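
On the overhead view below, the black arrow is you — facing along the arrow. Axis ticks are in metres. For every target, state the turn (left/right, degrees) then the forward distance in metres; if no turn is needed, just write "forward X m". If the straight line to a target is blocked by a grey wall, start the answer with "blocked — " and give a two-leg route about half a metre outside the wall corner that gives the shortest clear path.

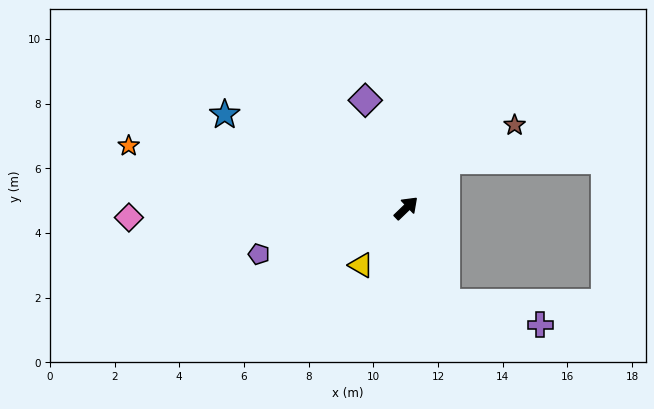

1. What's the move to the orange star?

turn left 123°, forward 8.8 m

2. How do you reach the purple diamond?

turn left 67°, forward 3.6 m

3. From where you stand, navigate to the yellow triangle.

turn right 172°, forward 2.3 m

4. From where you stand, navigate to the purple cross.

blocked — turn right 111°, forward 3.2 m, then turn left 54°, forward 3.0 m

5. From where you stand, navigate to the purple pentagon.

turn left 153°, forward 4.8 m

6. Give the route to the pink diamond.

turn left 138°, forward 8.6 m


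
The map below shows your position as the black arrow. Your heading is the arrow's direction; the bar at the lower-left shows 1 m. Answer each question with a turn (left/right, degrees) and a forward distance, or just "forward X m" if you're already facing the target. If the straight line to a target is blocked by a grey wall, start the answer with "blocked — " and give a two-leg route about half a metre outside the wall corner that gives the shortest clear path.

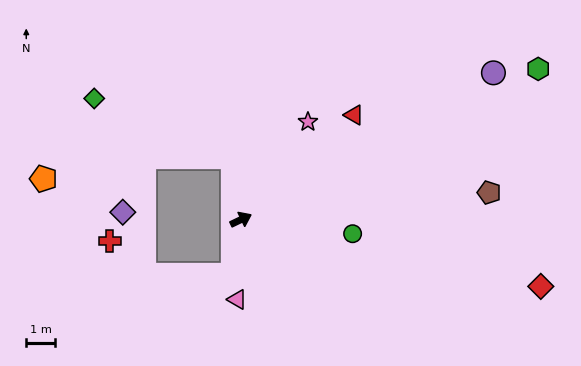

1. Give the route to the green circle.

turn right 33°, forward 3.9 m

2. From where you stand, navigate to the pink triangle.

turn right 118°, forward 2.8 m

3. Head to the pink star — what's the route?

turn left 30°, forward 4.1 m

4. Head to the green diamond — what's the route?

blocked — turn left 72°, forward 2.2 m, then turn left 59°, forward 5.3 m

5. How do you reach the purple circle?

turn left 5°, forward 10.2 m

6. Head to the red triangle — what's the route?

turn left 17°, forward 5.4 m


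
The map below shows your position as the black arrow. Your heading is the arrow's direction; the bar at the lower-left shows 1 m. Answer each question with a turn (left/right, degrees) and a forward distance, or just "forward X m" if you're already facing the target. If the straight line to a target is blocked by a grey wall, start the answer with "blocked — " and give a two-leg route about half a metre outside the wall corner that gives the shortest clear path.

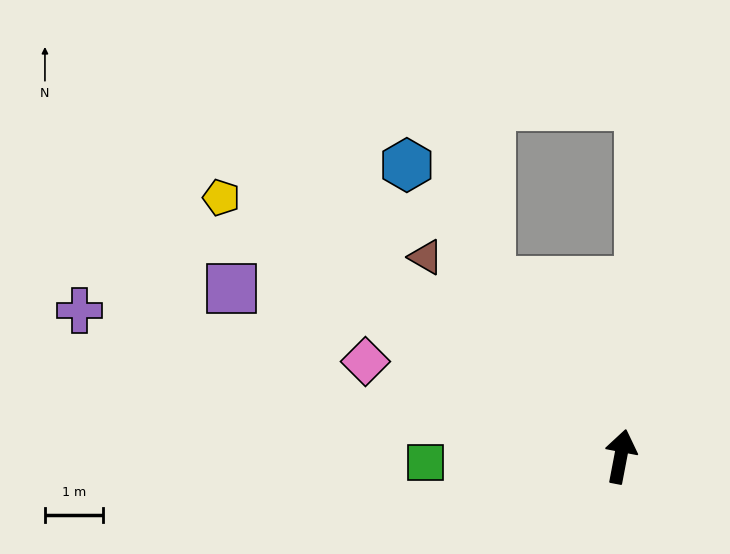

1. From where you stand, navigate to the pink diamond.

turn left 80°, forward 4.7 m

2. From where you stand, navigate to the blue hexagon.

turn left 47°, forward 6.2 m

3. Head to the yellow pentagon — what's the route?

turn left 68°, forward 8.2 m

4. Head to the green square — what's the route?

turn left 102°, forward 3.4 m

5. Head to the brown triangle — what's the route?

turn left 55°, forward 4.8 m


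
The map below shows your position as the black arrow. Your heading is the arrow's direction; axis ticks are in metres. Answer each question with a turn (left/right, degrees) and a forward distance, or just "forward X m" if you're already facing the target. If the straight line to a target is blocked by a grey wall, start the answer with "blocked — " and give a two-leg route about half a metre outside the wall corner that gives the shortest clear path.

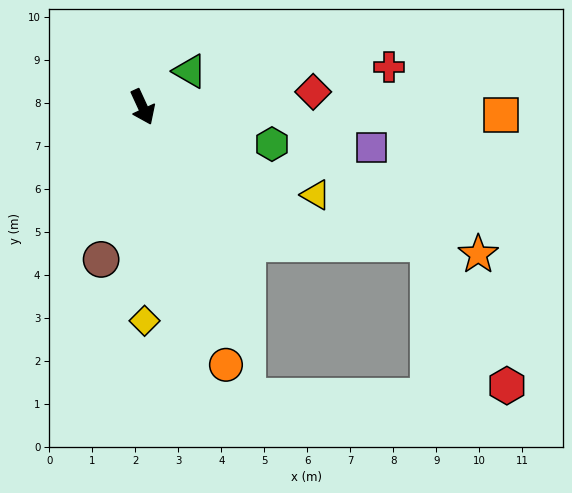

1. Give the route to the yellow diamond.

turn right 24°, forward 5.0 m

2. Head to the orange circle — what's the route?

turn right 7°, forward 6.3 m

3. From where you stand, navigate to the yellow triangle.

turn left 38°, forward 4.5 m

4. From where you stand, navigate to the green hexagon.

turn left 49°, forward 3.1 m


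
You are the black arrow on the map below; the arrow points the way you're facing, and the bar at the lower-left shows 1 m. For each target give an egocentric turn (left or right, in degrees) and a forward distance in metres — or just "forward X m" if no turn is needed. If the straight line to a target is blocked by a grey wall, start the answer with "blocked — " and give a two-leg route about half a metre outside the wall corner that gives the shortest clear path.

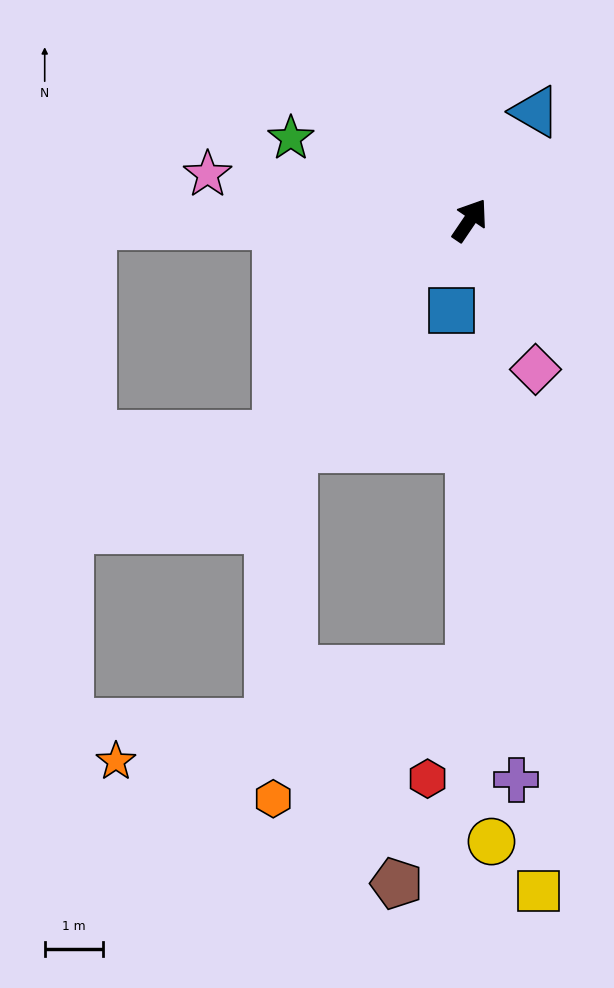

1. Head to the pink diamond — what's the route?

turn right 122°, forward 2.8 m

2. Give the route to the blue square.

turn right 157°, forward 1.6 m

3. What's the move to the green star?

turn left 100°, forward 3.4 m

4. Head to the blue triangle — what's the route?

turn left 3°, forward 2.2 m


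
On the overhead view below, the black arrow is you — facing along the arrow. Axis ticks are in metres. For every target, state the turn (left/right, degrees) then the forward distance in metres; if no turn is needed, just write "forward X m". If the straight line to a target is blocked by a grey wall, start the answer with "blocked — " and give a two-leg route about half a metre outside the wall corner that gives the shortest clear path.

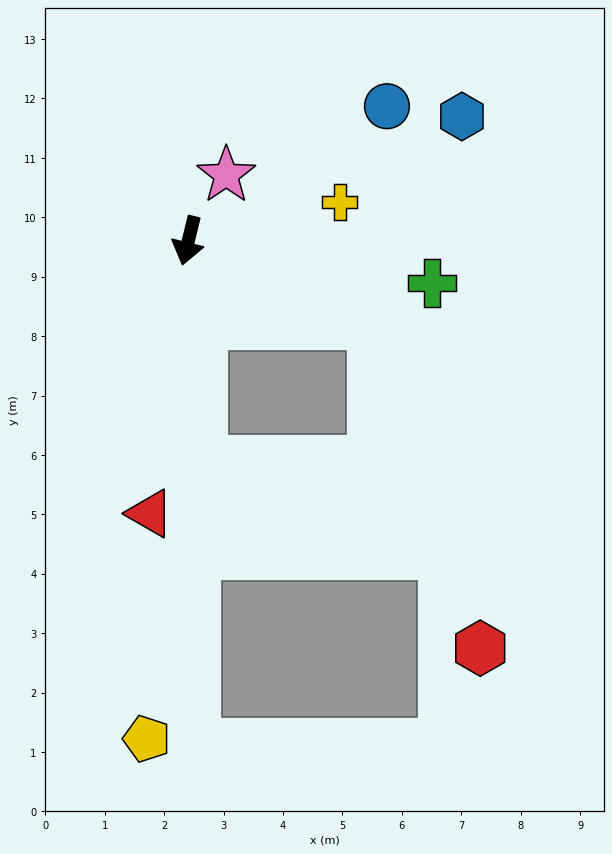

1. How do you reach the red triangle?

turn left 6°, forward 4.6 m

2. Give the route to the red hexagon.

blocked — turn left 79°, forward 3.4 m, then turn right 47°, forward 5.7 m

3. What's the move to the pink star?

turn left 164°, forward 1.3 m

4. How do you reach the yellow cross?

turn left 118°, forward 2.6 m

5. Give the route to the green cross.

turn left 94°, forward 4.2 m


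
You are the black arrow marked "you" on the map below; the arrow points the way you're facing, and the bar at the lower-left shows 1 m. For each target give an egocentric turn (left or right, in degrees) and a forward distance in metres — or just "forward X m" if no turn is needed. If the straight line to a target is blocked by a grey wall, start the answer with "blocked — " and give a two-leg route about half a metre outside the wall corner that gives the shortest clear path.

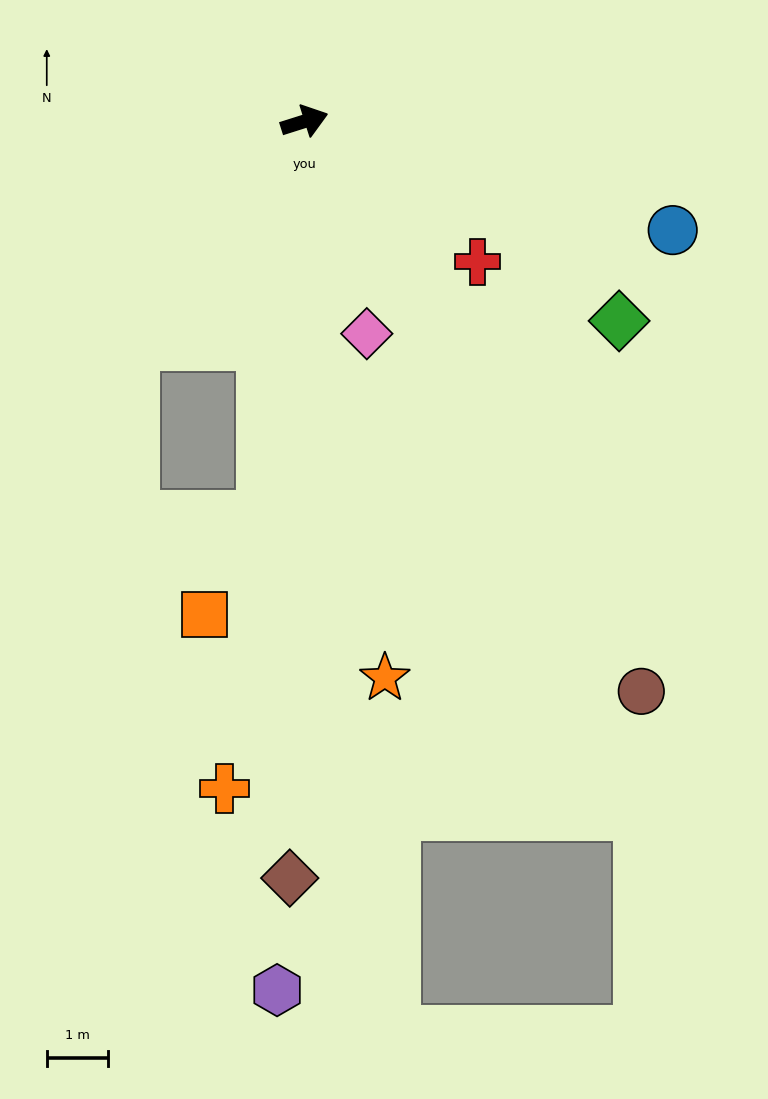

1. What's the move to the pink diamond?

turn right 91°, forward 3.6 m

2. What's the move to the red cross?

turn right 57°, forward 3.7 m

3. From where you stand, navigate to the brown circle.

turn right 77°, forward 10.9 m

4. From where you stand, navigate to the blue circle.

turn right 34°, forward 6.3 m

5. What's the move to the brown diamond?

turn right 109°, forward 12.4 m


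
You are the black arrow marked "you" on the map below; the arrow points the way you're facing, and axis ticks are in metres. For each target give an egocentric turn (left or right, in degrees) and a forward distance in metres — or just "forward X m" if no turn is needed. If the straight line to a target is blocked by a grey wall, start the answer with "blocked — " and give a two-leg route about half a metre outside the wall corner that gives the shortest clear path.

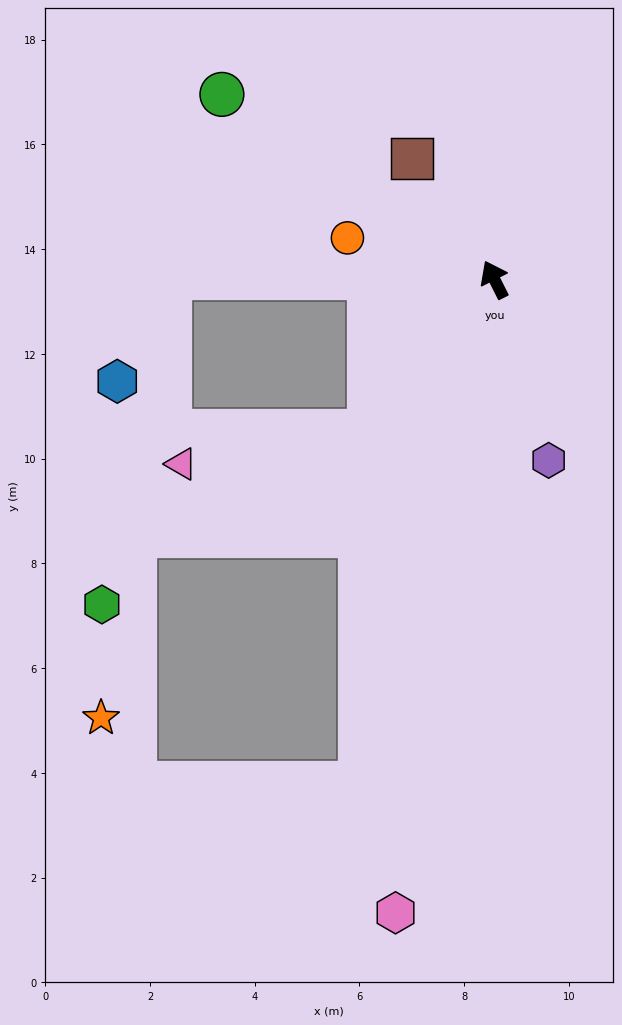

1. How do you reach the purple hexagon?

turn left 170°, forward 3.6 m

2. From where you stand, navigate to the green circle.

turn left 29°, forward 6.3 m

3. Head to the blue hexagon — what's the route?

blocked — turn left 63°, forward 6.2 m, then turn left 64°, forward 2.2 m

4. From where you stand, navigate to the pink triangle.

blocked — turn left 114°, forward 3.7 m, then turn right 41°, forward 3.7 m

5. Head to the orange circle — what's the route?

turn left 48°, forward 2.9 m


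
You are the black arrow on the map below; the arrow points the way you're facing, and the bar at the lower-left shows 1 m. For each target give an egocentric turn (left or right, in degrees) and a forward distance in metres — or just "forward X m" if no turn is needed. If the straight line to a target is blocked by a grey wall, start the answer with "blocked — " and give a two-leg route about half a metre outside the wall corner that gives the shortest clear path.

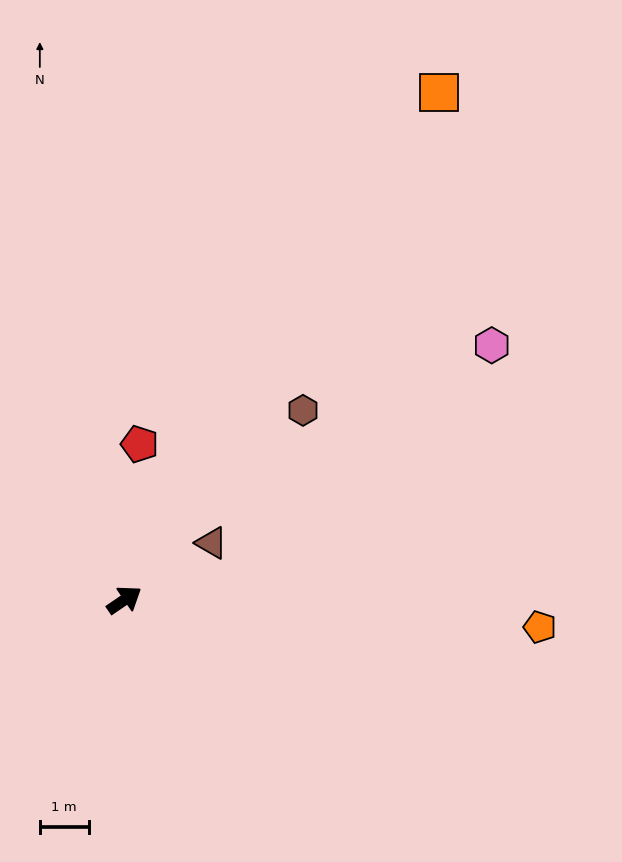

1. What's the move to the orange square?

turn left 24°, forward 12.2 m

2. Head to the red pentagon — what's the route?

turn left 50°, forward 3.2 m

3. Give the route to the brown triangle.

forward 2.1 m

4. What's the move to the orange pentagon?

turn right 38°, forward 8.5 m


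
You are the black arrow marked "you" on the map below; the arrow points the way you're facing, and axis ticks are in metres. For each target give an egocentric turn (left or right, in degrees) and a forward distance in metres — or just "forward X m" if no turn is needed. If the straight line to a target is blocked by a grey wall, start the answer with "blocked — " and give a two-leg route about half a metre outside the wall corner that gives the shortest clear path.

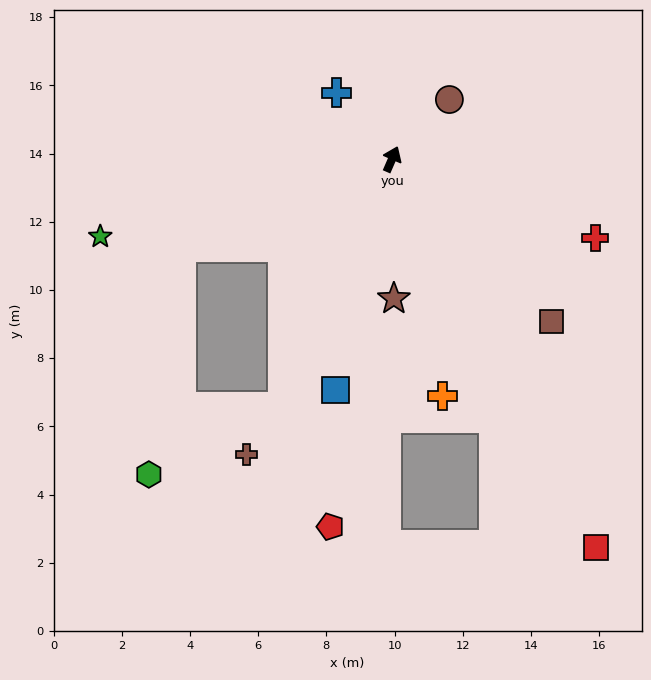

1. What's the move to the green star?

turn left 128°, forward 8.9 m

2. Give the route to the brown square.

turn right 112°, forward 6.7 m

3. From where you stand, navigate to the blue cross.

turn left 63°, forward 2.5 m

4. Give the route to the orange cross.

turn right 145°, forward 7.1 m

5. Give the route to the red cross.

turn right 88°, forward 6.4 m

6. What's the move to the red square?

turn right 129°, forward 12.9 m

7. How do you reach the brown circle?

turn right 20°, forward 2.4 m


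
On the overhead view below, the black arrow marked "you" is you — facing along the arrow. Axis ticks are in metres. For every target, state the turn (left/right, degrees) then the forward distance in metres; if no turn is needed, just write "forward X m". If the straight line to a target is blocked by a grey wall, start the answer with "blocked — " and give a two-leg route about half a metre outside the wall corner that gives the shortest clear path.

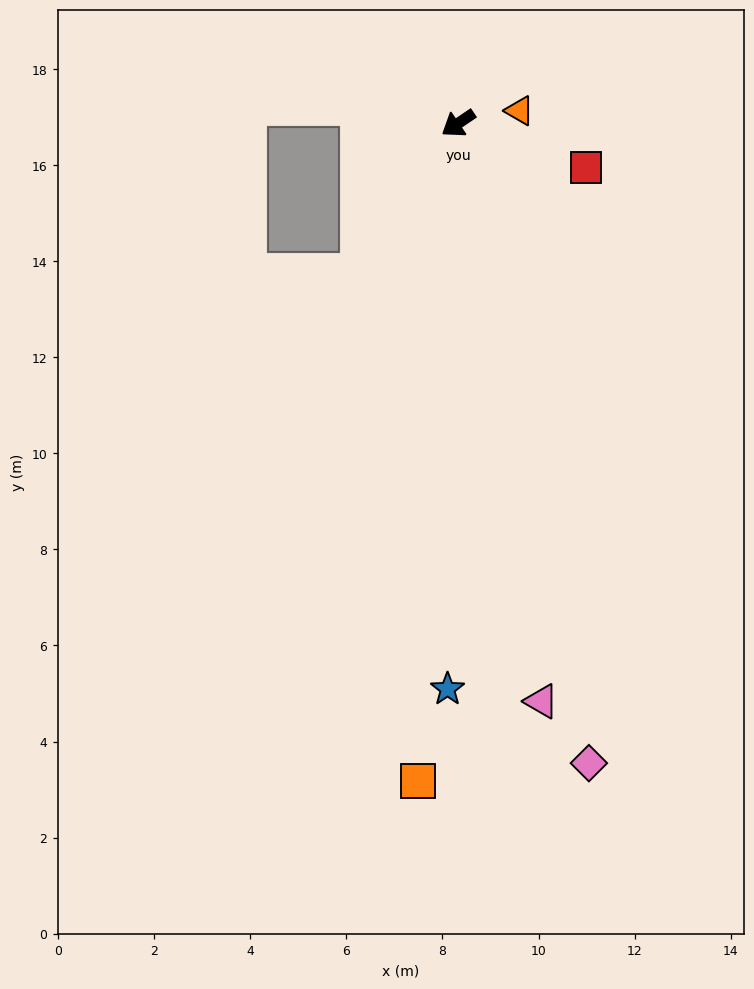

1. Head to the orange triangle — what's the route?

turn left 158°, forward 1.3 m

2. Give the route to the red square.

turn left 127°, forward 2.8 m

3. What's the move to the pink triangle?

turn left 64°, forward 12.2 m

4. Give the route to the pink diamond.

turn left 67°, forward 13.6 m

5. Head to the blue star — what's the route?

turn left 55°, forward 11.8 m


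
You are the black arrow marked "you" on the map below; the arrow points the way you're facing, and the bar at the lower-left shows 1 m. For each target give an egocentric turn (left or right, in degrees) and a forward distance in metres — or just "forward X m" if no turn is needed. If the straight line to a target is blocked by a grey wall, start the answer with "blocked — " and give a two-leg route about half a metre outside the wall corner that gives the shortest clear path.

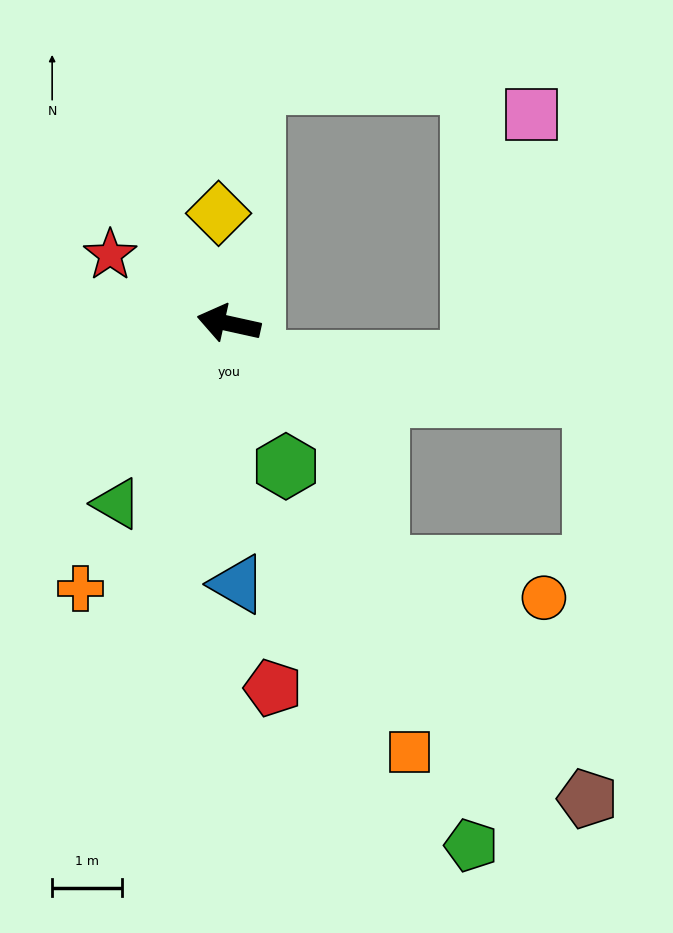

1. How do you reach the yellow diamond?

turn right 72°, forward 1.6 m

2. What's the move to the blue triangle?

turn left 104°, forward 3.7 m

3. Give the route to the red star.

turn right 18°, forward 1.9 m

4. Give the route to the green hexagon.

turn left 124°, forward 2.2 m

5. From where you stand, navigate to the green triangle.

turn left 71°, forward 3.0 m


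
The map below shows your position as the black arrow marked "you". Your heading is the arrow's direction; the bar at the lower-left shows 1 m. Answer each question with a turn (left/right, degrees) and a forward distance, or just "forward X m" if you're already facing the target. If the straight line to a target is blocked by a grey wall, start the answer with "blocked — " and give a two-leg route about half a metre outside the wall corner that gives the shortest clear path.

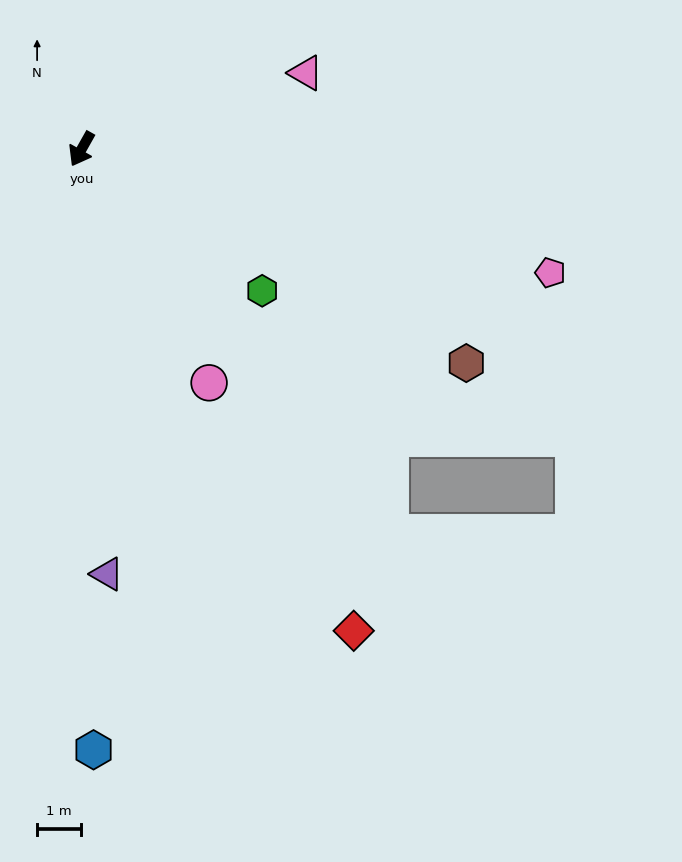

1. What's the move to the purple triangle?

turn left 33°, forward 9.6 m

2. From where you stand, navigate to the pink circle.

turn left 58°, forward 6.0 m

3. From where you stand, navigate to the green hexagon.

turn left 81°, forward 5.2 m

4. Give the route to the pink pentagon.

turn left 105°, forward 11.0 m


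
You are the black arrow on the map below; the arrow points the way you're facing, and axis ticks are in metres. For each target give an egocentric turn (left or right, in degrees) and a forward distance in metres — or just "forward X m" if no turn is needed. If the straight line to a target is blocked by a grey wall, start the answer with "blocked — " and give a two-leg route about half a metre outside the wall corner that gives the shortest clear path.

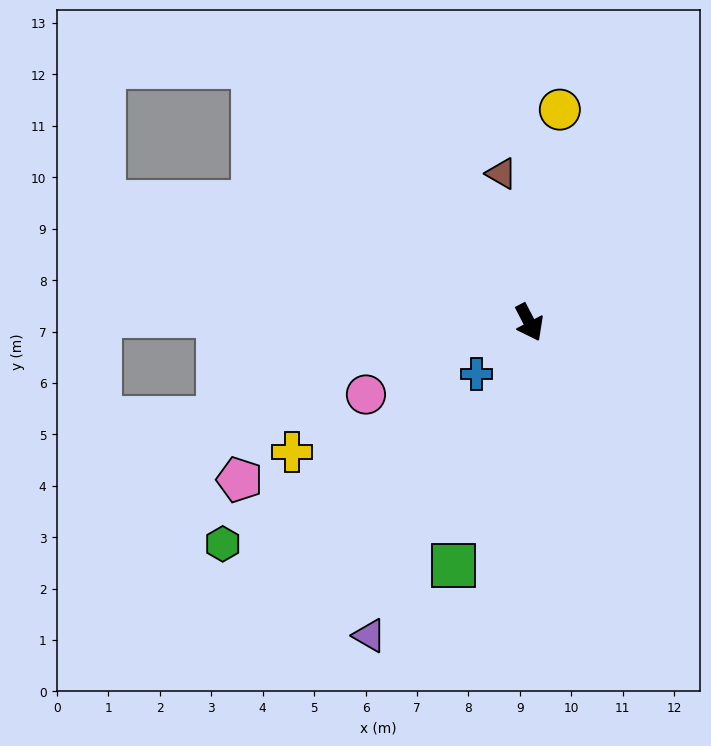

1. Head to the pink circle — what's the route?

turn right 94°, forward 3.5 m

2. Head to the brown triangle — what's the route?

turn left 163°, forward 2.9 m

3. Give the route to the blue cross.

turn right 73°, forward 1.4 m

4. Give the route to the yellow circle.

turn left 144°, forward 4.2 m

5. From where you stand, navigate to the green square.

turn right 45°, forward 5.0 m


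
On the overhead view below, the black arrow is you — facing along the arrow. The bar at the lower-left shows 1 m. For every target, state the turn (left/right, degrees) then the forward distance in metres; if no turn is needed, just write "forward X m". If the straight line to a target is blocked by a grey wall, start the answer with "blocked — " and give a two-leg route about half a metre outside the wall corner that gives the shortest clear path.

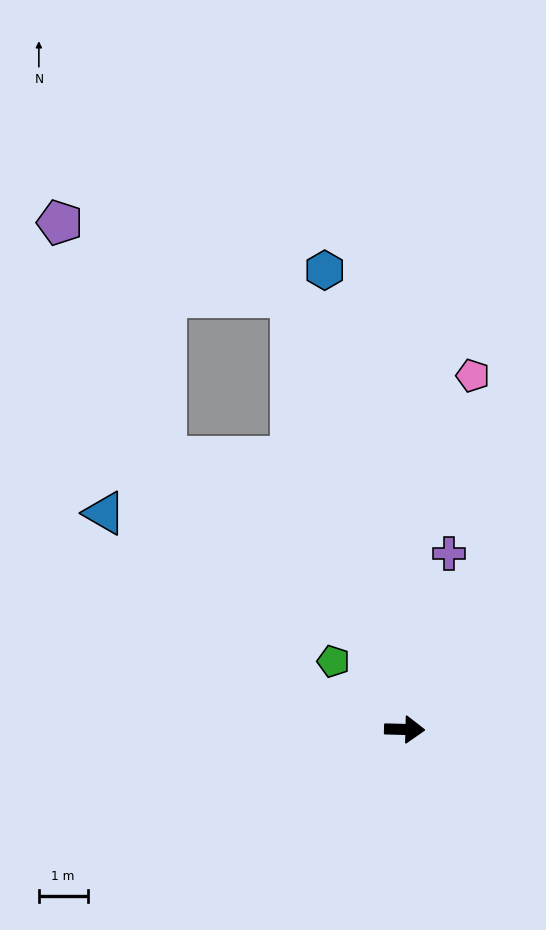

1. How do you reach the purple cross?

turn left 77°, forward 3.7 m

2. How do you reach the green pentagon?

turn left 138°, forward 2.0 m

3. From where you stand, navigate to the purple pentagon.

blocked — turn left 106°, forward 9.2 m, then turn left 58°, forward 5.0 m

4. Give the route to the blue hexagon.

turn left 101°, forward 9.6 m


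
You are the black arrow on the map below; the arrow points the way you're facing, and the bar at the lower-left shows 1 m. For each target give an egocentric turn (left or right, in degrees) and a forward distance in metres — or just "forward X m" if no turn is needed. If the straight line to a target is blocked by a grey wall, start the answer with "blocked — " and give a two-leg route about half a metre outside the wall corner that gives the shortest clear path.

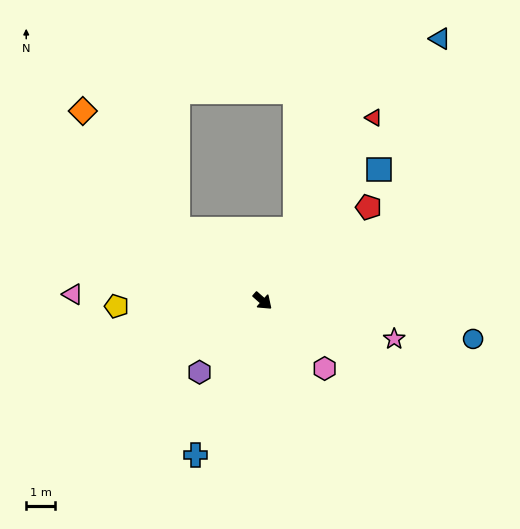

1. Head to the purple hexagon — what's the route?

turn right 90°, forward 3.3 m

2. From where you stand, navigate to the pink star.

turn left 25°, forward 4.8 m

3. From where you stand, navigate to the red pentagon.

turn left 83°, forward 5.0 m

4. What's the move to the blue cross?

turn right 72°, forward 5.9 m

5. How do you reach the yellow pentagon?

turn right 136°, forward 5.1 m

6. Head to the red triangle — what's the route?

turn left 100°, forward 7.5 m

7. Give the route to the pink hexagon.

turn right 6°, forward 3.2 m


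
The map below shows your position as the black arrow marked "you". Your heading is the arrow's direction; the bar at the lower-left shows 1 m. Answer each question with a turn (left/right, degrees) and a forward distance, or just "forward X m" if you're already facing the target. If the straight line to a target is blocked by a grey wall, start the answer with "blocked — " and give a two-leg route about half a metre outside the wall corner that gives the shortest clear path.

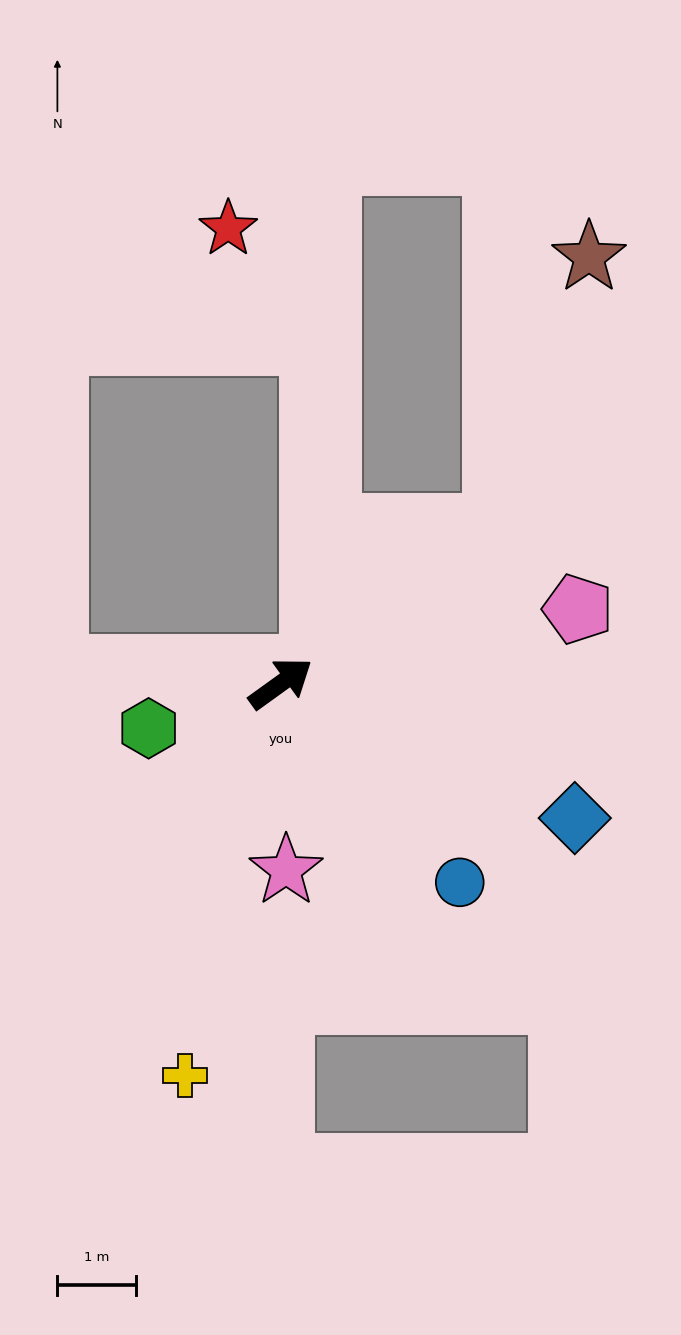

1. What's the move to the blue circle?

turn right 84°, forward 3.4 m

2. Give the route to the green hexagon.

turn left 163°, forward 1.8 m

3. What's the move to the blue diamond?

turn right 60°, forward 4.1 m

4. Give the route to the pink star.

turn right 124°, forward 2.4 m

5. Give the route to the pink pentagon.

turn right 22°, forward 3.9 m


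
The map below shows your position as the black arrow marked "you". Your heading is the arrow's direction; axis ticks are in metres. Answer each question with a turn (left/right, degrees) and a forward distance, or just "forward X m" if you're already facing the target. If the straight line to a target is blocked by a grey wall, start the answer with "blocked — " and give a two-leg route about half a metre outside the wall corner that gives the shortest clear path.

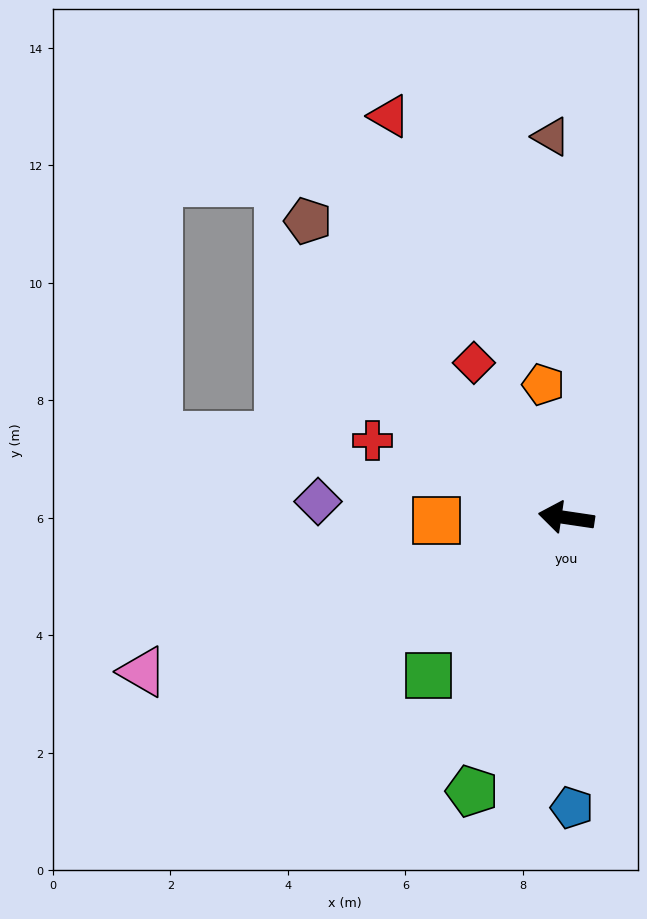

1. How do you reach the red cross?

turn right 13°, forward 3.6 m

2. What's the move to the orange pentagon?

turn right 72°, forward 2.3 m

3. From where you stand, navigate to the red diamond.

turn right 51°, forward 3.1 m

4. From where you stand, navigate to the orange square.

turn left 10°, forward 2.2 m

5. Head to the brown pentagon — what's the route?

turn right 40°, forward 6.7 m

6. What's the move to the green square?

turn left 57°, forward 3.6 m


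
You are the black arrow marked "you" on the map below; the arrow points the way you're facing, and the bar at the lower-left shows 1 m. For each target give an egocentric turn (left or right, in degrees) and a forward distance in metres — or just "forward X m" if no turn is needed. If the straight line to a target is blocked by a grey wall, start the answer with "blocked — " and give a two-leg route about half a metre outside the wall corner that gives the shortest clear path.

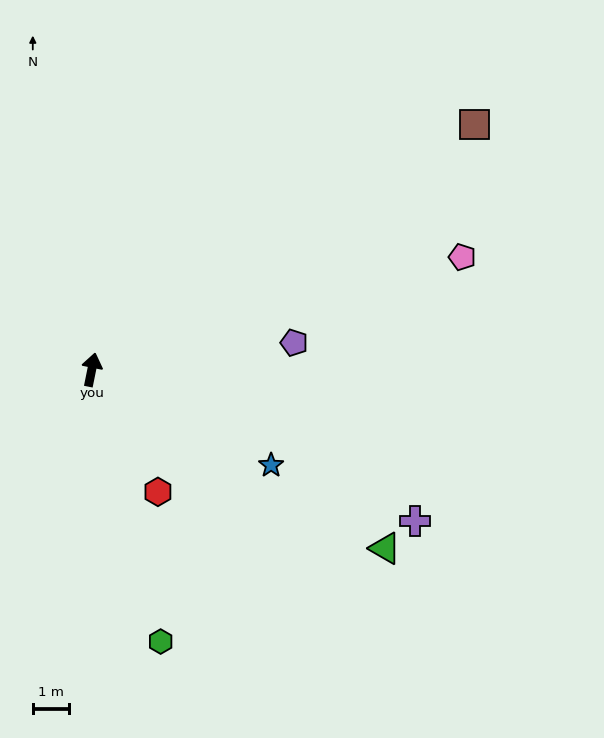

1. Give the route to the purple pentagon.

turn right 71°, forward 5.6 m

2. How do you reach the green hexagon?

turn right 154°, forward 7.7 m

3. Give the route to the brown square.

turn right 46°, forward 12.4 m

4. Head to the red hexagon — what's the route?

turn right 140°, forward 3.8 m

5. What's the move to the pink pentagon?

turn right 62°, forward 10.6 m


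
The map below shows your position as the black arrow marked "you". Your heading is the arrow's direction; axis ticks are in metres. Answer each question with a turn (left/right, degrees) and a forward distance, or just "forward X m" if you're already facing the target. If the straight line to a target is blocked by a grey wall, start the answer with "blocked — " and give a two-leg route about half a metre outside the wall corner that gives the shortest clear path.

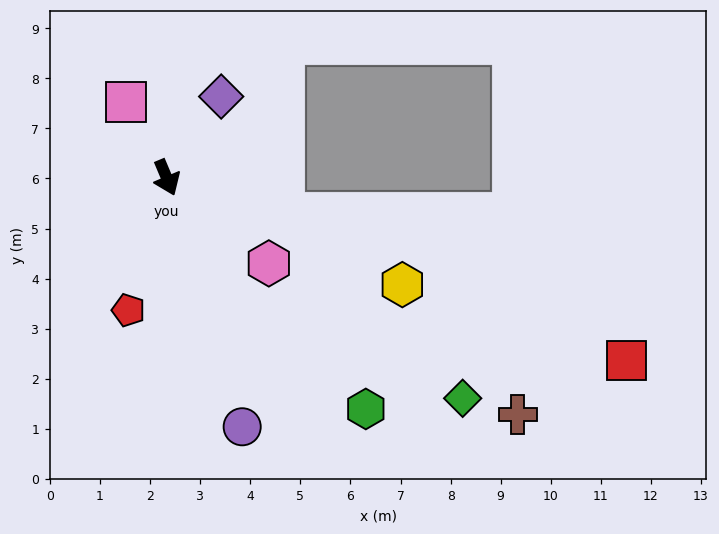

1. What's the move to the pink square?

turn right 175°, forward 1.7 m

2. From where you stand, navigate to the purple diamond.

turn left 123°, forward 2.0 m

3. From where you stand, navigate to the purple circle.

turn right 6°, forward 5.2 m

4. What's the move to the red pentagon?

turn right 39°, forward 2.8 m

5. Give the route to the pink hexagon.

turn left 27°, forward 2.7 m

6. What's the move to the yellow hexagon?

turn left 43°, forward 5.2 m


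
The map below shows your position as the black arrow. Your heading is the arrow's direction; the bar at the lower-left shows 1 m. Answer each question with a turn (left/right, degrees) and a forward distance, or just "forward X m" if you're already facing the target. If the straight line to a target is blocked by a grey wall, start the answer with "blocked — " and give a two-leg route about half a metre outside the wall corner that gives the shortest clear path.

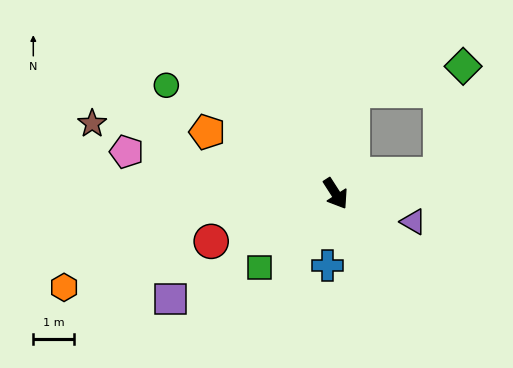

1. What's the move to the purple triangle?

turn left 37°, forward 2.0 m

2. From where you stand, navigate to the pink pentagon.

turn right 134°, forward 5.3 m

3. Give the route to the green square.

turn right 79°, forward 2.6 m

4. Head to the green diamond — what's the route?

blocked — turn left 68°, forward 2.6 m, then turn left 67°, forward 2.7 m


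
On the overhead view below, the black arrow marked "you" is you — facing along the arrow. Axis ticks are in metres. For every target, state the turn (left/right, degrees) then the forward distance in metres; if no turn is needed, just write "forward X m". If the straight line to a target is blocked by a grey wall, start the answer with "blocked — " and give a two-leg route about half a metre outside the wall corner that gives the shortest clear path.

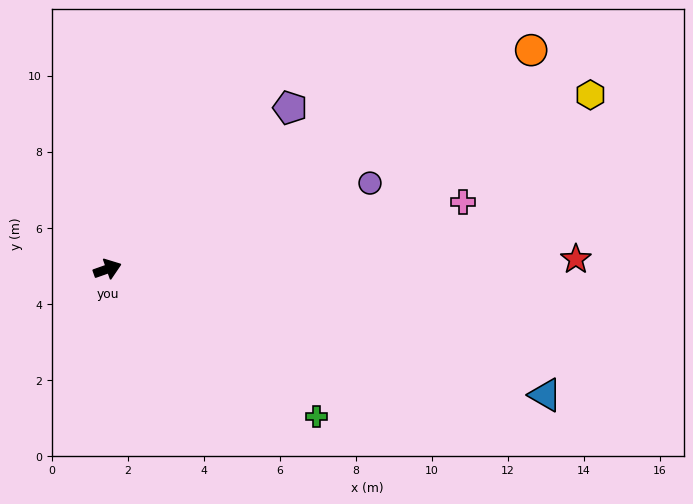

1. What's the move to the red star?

turn right 18°, forward 12.3 m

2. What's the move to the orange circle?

turn left 8°, forward 12.5 m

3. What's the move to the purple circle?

forward 7.3 m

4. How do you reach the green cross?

turn right 55°, forward 6.7 m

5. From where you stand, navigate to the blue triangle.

turn right 35°, forward 12.0 m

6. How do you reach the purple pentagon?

turn left 22°, forward 6.4 m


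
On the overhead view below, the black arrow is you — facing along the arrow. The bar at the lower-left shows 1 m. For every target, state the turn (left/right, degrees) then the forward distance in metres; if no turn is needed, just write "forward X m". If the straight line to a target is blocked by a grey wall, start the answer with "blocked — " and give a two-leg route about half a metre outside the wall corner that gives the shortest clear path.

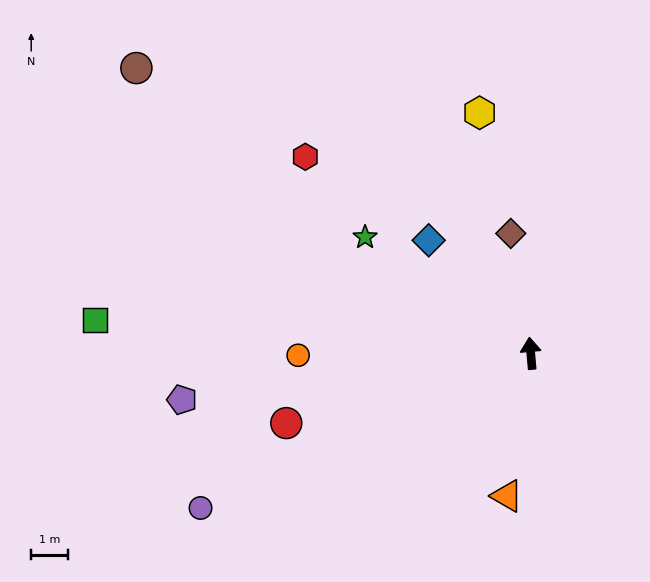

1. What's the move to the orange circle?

turn left 85°, forward 6.3 m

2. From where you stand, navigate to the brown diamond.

turn left 4°, forward 3.3 m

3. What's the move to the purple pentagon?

turn left 93°, forward 9.5 m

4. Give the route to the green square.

turn left 81°, forward 11.8 m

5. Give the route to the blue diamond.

turn left 37°, forward 4.1 m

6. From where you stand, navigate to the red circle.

turn left 101°, forward 6.9 m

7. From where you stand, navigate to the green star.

turn left 50°, forward 5.5 m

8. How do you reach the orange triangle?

turn left 166°, forward 3.9 m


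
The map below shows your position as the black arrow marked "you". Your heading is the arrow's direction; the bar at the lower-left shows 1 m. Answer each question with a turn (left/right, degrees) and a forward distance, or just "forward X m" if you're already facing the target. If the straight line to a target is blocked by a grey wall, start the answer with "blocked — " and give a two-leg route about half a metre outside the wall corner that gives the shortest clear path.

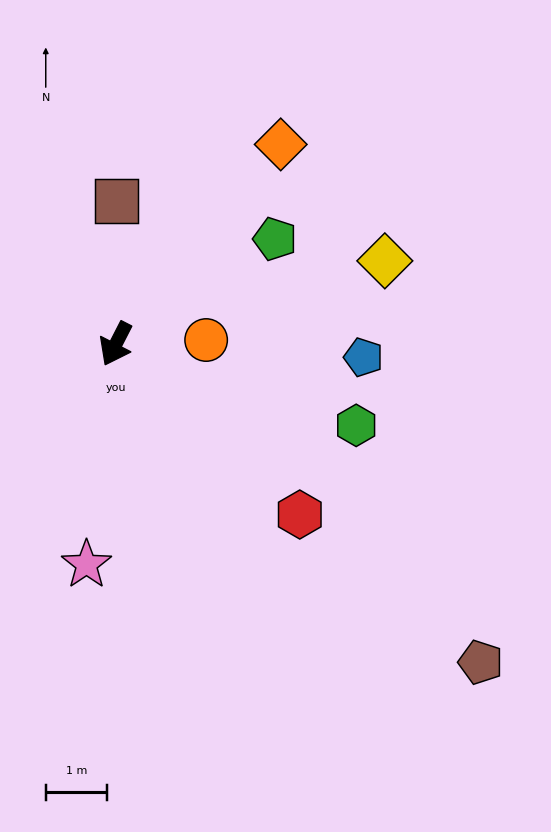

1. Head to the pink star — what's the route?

turn left 20°, forward 3.6 m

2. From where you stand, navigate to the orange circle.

turn left 120°, forward 1.5 m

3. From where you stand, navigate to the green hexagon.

turn left 98°, forward 4.1 m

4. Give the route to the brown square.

turn right 153°, forward 2.3 m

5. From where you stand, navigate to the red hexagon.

turn left 74°, forward 4.1 m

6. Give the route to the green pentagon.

turn left 151°, forward 3.1 m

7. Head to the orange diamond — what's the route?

turn left 168°, forward 4.2 m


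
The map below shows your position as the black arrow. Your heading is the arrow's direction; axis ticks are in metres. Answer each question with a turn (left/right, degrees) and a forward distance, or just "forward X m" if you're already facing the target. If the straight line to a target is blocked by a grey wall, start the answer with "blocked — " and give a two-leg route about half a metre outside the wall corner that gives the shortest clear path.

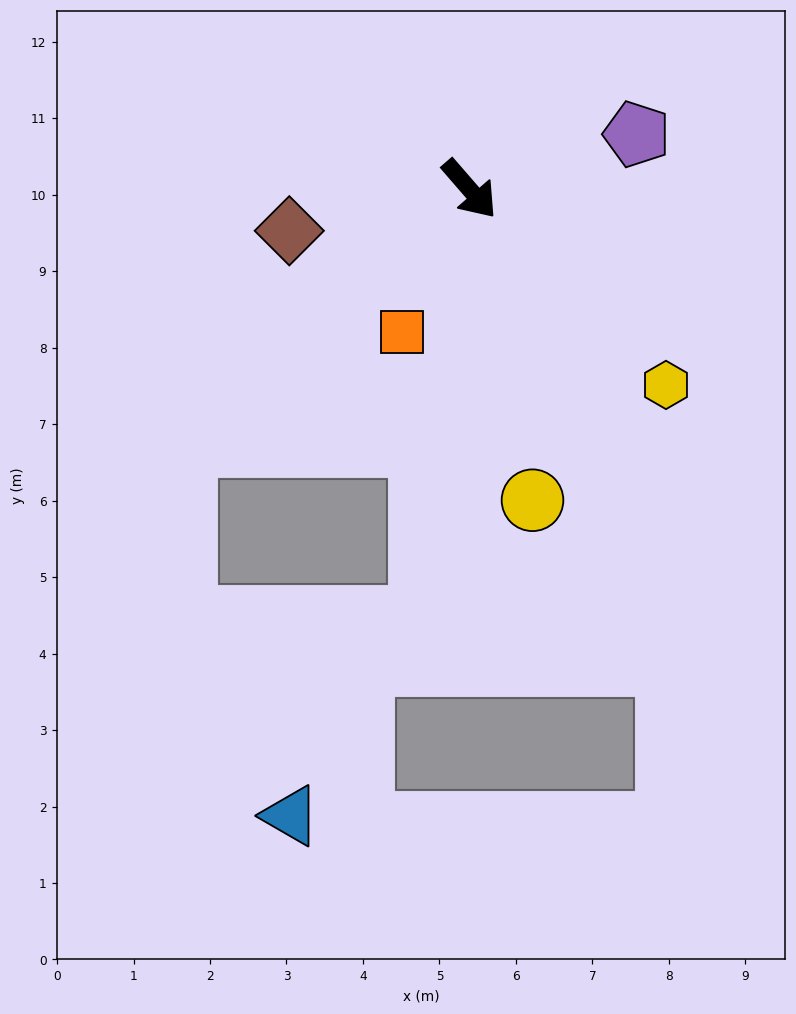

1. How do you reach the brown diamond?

turn right 118°, forward 2.4 m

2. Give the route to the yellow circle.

turn right 29°, forward 4.1 m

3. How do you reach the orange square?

turn right 66°, forward 2.1 m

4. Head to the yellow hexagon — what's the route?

turn left 4°, forward 3.6 m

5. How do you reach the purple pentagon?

turn left 67°, forward 2.3 m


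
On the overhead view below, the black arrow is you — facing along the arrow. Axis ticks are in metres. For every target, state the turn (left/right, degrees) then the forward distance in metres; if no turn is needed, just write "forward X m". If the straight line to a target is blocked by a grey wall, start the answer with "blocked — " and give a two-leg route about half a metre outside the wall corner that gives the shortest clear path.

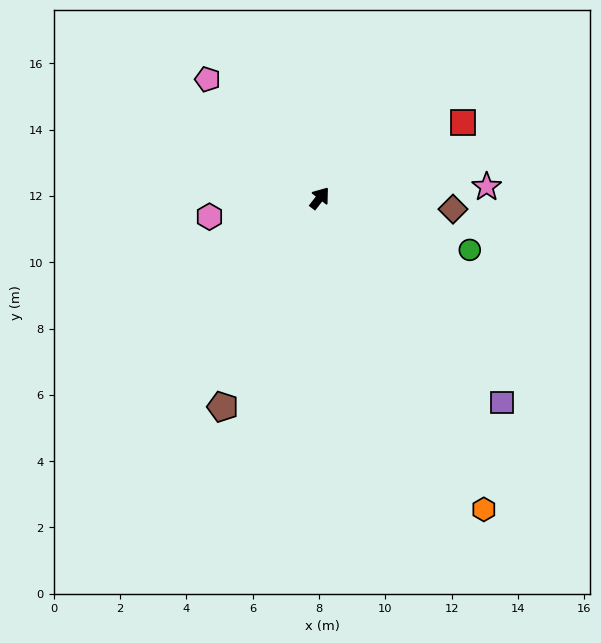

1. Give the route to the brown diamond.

turn right 57°, forward 4.0 m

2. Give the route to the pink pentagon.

turn left 81°, forward 4.9 m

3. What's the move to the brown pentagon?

turn right 167°, forward 6.9 m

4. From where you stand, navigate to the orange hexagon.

turn right 114°, forward 10.6 m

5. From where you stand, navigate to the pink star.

turn right 48°, forward 5.0 m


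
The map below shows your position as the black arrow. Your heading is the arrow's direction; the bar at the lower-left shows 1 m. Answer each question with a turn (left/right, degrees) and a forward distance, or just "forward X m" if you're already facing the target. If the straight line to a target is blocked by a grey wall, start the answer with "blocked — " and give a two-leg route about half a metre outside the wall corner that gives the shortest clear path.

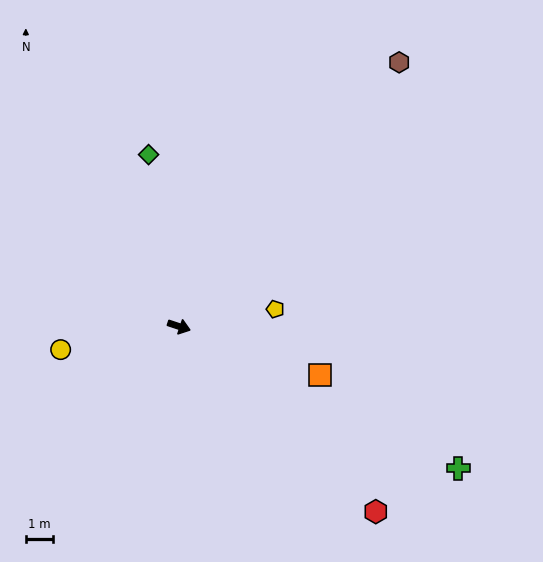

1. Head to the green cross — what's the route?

turn right 9°, forward 11.4 m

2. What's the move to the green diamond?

turn left 118°, forward 6.4 m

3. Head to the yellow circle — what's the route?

turn right 151°, forward 4.4 m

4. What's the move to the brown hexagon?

turn left 69°, forward 12.5 m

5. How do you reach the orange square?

forward 5.4 m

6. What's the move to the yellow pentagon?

turn left 29°, forward 3.6 m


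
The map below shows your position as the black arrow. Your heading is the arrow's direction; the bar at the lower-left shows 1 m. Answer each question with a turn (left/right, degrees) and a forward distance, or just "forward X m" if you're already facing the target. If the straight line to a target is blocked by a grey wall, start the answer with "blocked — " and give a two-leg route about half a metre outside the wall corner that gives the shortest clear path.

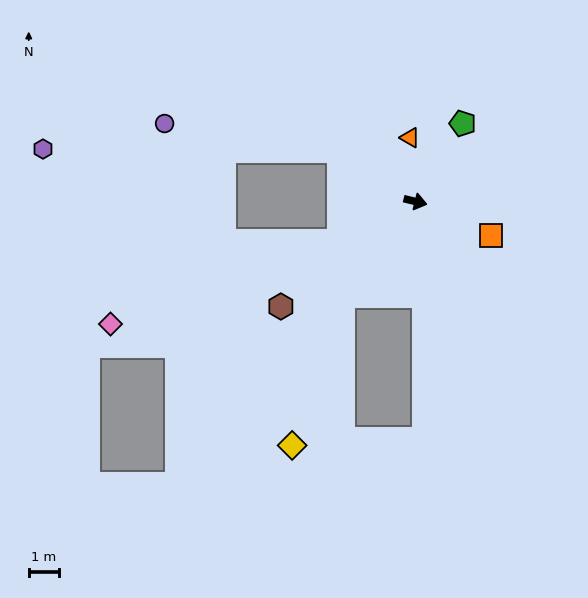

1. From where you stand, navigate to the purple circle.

blocked — turn left 160°, forward 3.0 m, then turn left 25°, forward 5.8 m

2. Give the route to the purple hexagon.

blocked — turn left 160°, forward 3.0 m, then turn left 34°, forward 9.7 m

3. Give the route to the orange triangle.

turn left 109°, forward 2.1 m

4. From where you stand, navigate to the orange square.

turn right 10°, forward 2.7 m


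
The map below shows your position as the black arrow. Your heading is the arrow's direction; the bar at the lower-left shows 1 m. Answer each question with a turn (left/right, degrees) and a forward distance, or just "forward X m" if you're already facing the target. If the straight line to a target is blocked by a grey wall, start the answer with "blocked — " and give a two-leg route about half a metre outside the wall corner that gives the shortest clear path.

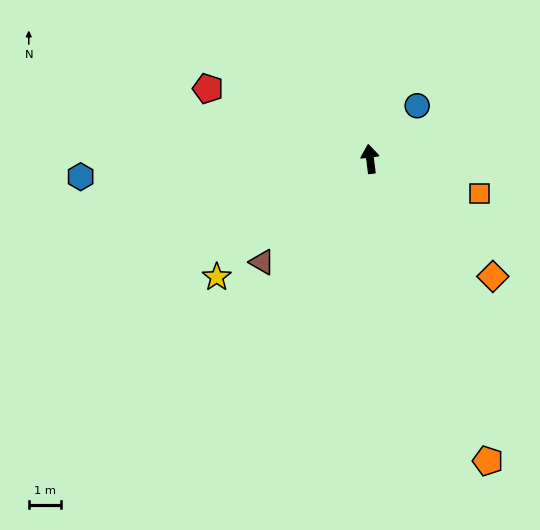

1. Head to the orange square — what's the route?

turn right 115°, forward 3.5 m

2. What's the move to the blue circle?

turn right 49°, forward 2.2 m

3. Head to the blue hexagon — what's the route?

turn left 86°, forward 8.9 m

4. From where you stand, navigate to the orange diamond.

turn right 141°, forward 5.2 m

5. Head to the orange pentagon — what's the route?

turn right 166°, forward 9.9 m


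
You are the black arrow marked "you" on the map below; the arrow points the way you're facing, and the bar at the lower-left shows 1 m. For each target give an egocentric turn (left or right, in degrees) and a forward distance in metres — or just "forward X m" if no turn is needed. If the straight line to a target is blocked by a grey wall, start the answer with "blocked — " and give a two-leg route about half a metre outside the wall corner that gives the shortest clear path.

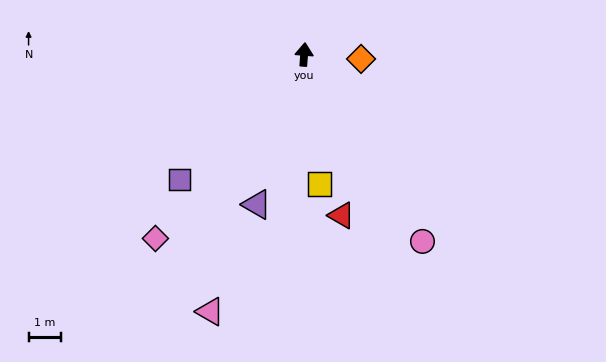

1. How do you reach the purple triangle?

turn left 167°, forward 4.8 m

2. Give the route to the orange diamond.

turn right 90°, forward 1.7 m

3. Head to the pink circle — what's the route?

turn right 143°, forward 6.8 m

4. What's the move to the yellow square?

turn right 169°, forward 4.0 m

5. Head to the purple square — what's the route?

turn left 139°, forward 5.4 m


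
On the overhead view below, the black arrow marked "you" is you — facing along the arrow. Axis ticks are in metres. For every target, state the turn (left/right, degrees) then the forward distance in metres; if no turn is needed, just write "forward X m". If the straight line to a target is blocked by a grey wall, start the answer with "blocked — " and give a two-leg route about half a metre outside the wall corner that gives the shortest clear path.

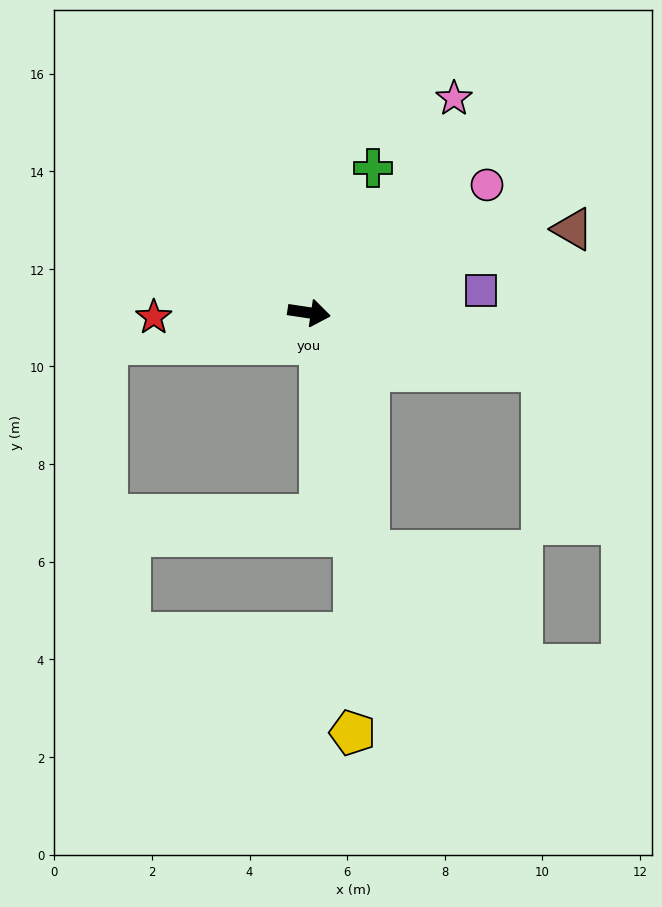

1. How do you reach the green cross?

turn left 75°, forward 3.2 m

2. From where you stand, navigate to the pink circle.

turn left 44°, forward 4.5 m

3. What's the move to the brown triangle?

turn left 26°, forward 5.7 m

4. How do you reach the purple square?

turn left 16°, forward 3.6 m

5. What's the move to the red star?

turn right 170°, forward 3.2 m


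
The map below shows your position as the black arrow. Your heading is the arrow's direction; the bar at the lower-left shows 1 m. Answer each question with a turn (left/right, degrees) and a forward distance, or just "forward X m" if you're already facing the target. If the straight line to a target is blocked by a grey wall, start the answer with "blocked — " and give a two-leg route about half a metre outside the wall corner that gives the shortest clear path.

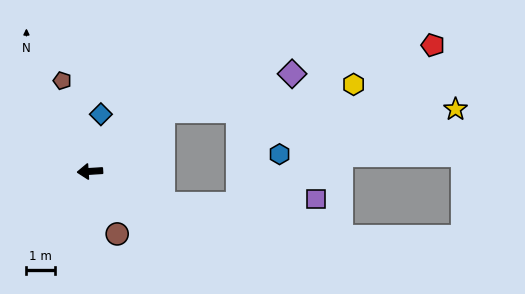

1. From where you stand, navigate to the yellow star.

blocked — turn right 145°, forward 3.4 m, then turn right 38°, forward 10.4 m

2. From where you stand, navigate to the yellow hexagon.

blocked — turn right 145°, forward 3.4 m, then turn right 30°, forward 6.8 m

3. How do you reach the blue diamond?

turn right 104°, forward 2.1 m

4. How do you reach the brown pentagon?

turn right 77°, forward 3.4 m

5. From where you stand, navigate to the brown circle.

turn left 110°, forward 2.4 m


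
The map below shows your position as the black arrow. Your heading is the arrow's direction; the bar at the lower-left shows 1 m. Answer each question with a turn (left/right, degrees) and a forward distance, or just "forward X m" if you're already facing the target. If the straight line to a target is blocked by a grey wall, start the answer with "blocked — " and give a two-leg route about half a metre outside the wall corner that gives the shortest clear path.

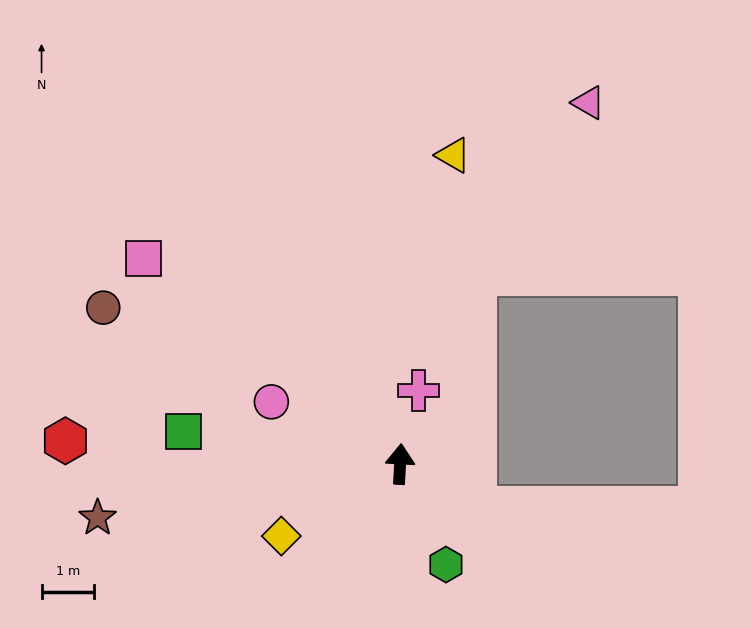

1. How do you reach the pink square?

turn left 54°, forward 6.3 m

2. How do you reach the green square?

turn left 85°, forward 4.2 m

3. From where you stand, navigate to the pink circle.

turn left 67°, forward 2.7 m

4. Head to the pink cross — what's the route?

turn right 11°, forward 1.4 m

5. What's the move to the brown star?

turn left 103°, forward 5.9 m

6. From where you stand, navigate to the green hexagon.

turn right 152°, forward 2.1 m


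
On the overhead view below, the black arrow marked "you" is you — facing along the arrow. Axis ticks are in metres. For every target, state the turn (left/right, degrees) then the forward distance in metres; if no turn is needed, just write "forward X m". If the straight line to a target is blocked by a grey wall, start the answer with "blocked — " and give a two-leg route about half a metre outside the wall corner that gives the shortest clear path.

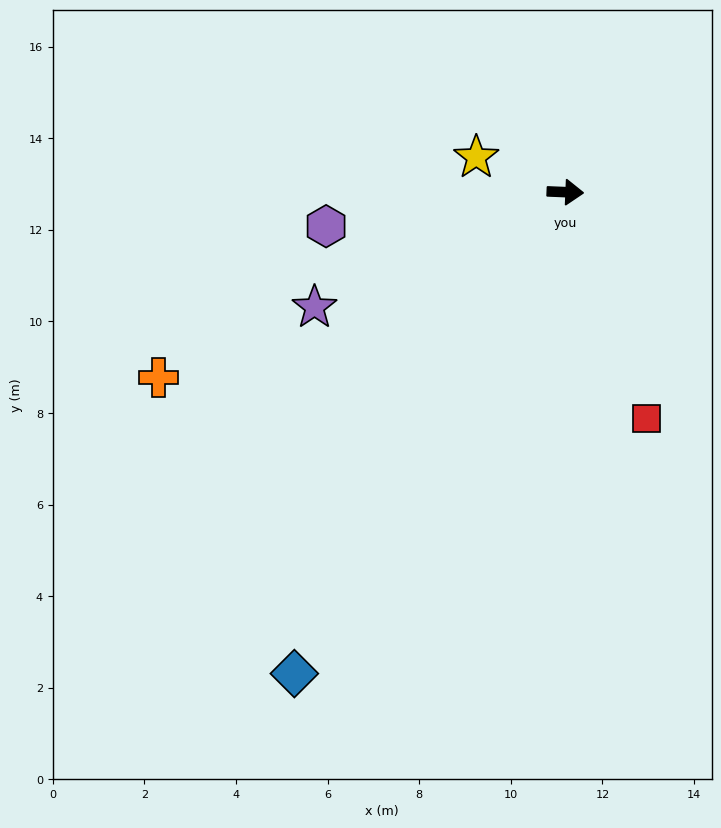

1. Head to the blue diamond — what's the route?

turn right 117°, forward 12.1 m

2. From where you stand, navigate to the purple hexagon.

turn right 170°, forward 5.3 m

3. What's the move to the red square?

turn right 68°, forward 5.2 m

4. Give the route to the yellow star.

turn left 161°, forward 2.1 m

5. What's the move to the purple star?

turn right 153°, forward 6.0 m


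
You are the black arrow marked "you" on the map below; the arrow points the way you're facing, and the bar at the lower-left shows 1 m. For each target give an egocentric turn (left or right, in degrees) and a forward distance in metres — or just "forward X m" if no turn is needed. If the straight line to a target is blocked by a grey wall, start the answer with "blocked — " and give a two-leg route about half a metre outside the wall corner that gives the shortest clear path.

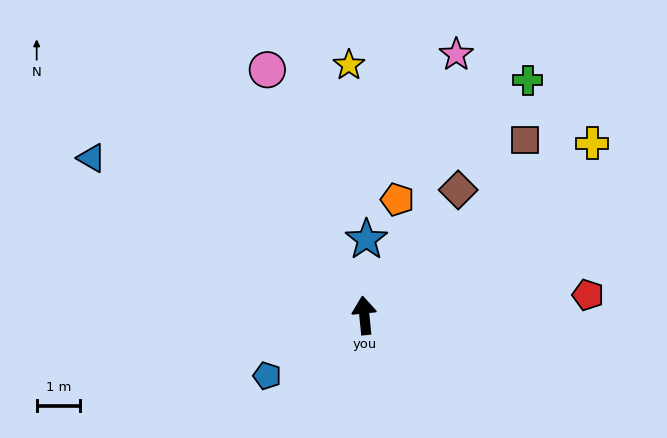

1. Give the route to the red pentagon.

turn right 90°, forward 5.2 m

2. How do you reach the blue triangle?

turn left 54°, forward 7.2 m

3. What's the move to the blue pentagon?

turn left 116°, forward 2.6 m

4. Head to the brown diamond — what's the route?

turn right 42°, forward 3.6 m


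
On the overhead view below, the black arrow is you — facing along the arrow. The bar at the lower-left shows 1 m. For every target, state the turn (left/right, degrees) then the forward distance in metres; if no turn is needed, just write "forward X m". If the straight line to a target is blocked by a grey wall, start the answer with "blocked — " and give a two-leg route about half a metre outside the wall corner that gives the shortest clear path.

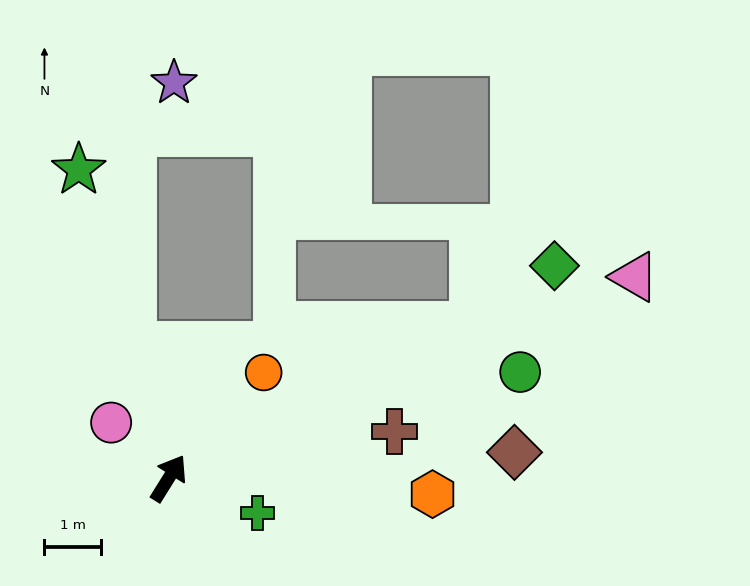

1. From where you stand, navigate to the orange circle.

turn right 10°, forward 2.5 m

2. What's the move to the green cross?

turn right 80°, forward 1.7 m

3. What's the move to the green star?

turn left 48°, forward 5.7 m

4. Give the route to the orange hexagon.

turn right 62°, forward 4.7 m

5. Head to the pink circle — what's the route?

turn left 78°, forward 1.4 m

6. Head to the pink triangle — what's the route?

turn right 35°, forward 9.0 m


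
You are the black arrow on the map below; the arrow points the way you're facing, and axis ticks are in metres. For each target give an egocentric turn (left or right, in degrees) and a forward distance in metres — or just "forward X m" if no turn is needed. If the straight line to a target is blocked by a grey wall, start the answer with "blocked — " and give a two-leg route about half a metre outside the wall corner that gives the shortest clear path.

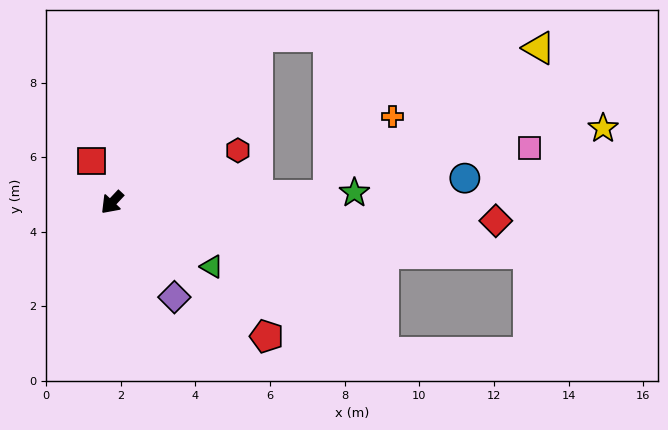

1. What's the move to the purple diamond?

turn left 77°, forward 3.0 m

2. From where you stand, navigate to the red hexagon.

turn left 156°, forward 3.7 m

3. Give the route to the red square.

turn right 110°, forward 1.2 m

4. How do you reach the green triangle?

turn left 100°, forward 3.2 m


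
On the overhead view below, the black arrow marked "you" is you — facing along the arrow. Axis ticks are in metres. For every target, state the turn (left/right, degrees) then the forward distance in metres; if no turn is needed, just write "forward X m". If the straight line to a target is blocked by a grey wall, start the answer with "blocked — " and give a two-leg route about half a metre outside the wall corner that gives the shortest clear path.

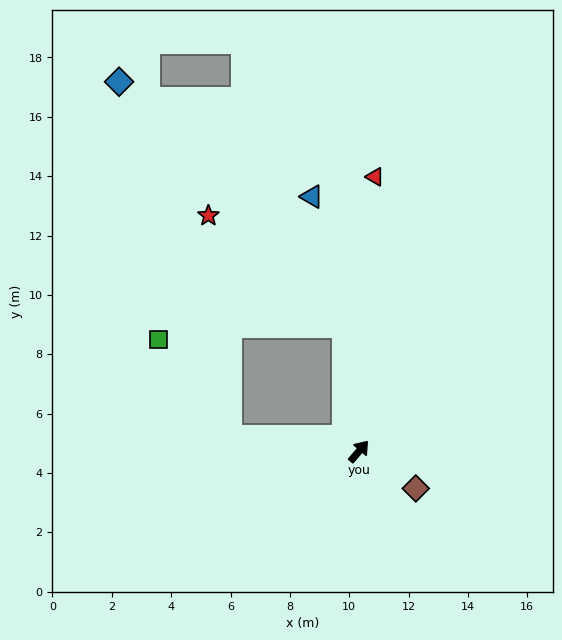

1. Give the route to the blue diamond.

blocked — turn left 47°, forward 4.3 m, then turn left 36°, forward 11.2 m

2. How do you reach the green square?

blocked — turn left 124°, forward 4.4 m, then turn right 48°, forward 4.1 m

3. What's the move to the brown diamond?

turn right 83°, forward 2.3 m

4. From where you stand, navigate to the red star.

blocked — turn left 47°, forward 4.3 m, then turn left 45°, forward 5.9 m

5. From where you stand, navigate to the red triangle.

turn left 37°, forward 9.3 m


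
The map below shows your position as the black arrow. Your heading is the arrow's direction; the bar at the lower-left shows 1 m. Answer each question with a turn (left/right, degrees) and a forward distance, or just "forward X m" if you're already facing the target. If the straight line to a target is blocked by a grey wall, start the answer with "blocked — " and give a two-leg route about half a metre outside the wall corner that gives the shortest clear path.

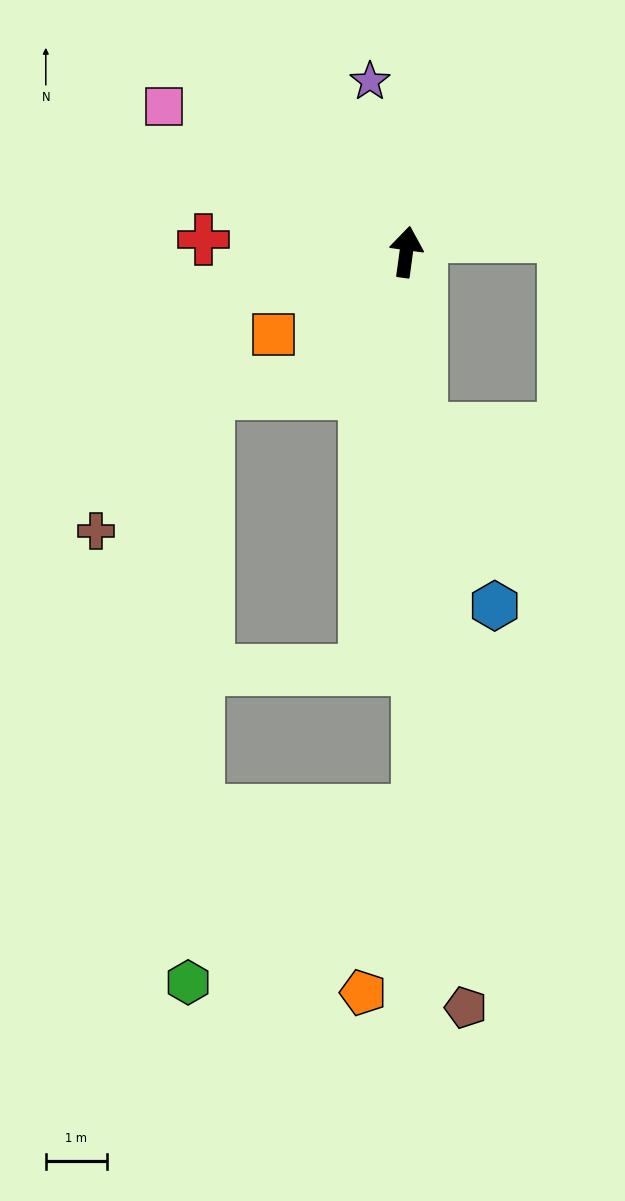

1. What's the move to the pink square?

turn left 67°, forward 4.6 m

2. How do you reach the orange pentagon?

blocked — turn right 171°, forward 9.2 m, then turn right 18°, forward 3.1 m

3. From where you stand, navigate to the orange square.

turn left 130°, forward 2.6 m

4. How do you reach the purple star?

turn left 20°, forward 2.9 m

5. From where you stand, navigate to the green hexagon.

blocked — turn right 171°, forward 9.2 m, then turn right 54°, forward 4.7 m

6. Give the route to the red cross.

turn left 94°, forward 3.3 m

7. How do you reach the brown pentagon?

turn right 168°, forward 12.4 m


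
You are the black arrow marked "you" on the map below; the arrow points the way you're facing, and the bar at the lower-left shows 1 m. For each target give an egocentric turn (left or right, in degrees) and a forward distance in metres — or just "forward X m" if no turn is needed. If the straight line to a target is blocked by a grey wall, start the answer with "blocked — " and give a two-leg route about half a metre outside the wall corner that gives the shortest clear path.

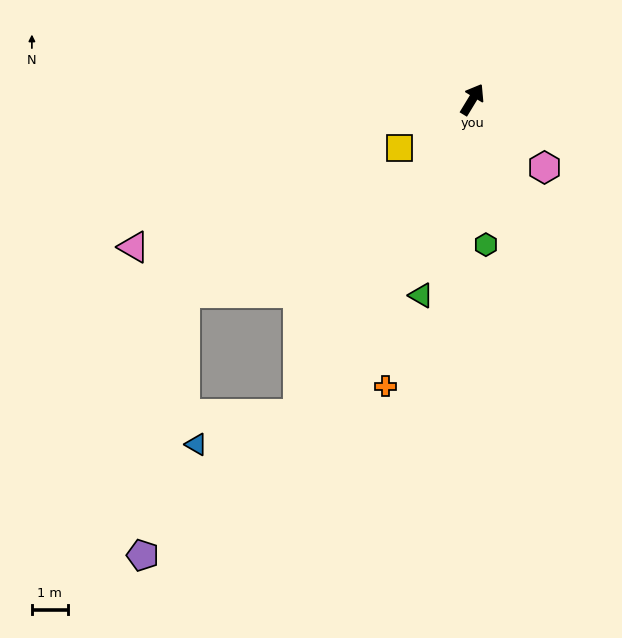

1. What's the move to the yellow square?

turn left 155°, forward 2.4 m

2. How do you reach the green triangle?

turn right 163°, forward 5.6 m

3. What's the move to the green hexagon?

turn right 143°, forward 4.1 m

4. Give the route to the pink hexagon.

turn right 102°, forward 2.8 m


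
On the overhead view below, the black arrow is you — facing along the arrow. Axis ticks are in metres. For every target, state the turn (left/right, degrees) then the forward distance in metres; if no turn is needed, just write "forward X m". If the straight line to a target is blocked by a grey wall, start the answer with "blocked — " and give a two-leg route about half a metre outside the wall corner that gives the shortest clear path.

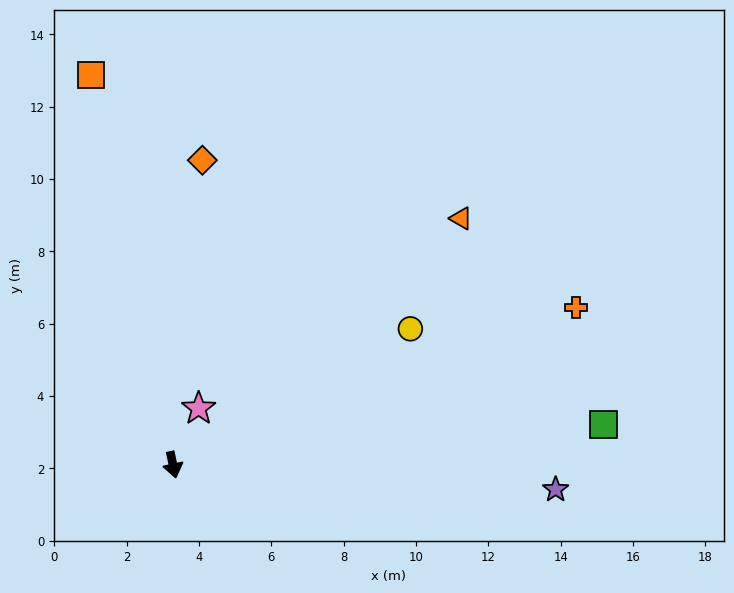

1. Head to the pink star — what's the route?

turn left 143°, forward 1.7 m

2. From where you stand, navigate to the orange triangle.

turn left 118°, forward 10.5 m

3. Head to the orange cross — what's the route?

turn left 99°, forward 12.0 m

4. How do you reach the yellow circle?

turn left 108°, forward 7.6 m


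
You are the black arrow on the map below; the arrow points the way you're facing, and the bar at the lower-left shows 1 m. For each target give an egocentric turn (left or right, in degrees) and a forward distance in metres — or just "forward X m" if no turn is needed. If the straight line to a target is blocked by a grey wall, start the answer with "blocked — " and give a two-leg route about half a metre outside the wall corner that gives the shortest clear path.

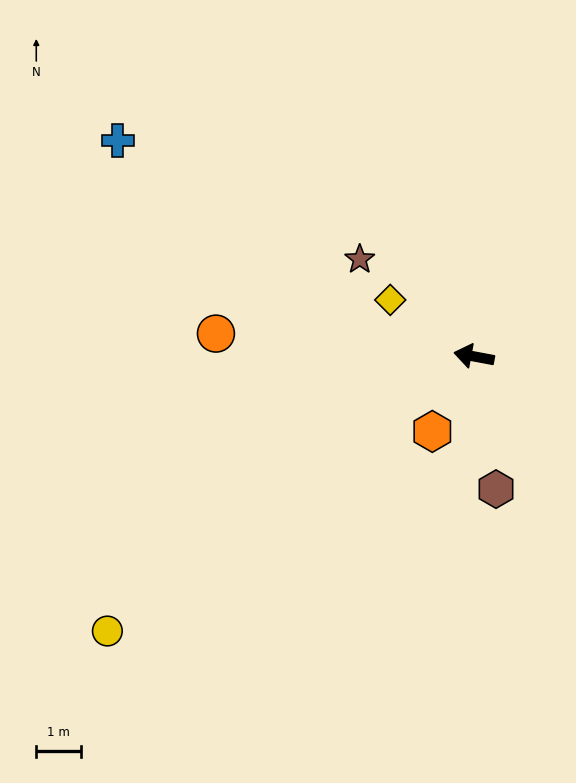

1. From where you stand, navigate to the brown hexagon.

turn left 110°, forward 3.0 m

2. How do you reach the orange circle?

turn left 6°, forward 5.8 m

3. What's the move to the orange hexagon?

turn left 72°, forward 1.9 m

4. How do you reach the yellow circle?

turn left 47°, forward 10.3 m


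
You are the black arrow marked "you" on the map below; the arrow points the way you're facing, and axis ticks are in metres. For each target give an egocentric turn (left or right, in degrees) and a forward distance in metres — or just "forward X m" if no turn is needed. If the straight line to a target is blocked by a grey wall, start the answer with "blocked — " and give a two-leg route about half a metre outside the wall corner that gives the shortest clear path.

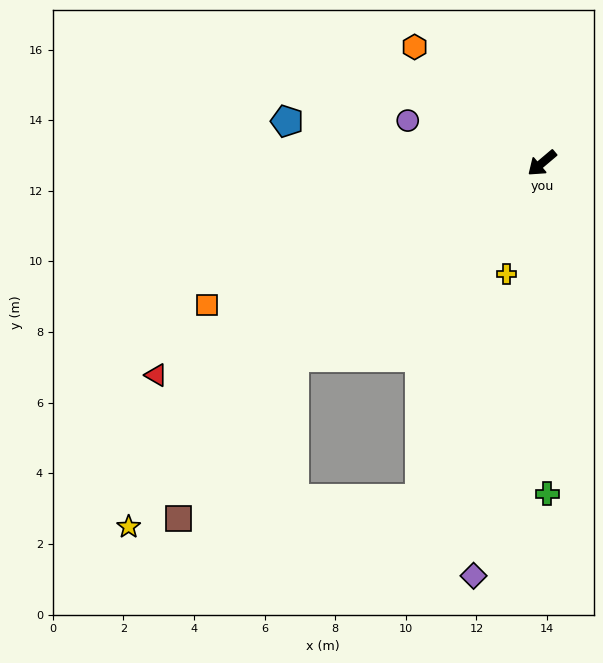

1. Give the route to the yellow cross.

turn left 32°, forward 3.3 m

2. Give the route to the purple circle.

turn right 58°, forward 4.0 m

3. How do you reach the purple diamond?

turn left 40°, forward 11.8 m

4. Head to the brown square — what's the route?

blocked — turn right 2°, forward 8.9 m, then turn left 16°, forward 5.6 m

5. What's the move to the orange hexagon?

turn right 83°, forward 4.9 m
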